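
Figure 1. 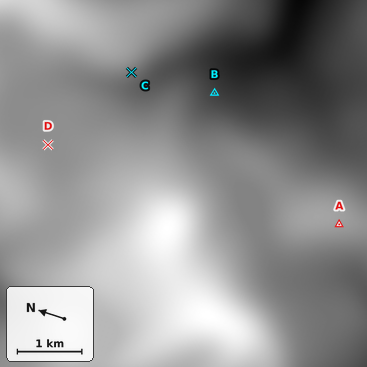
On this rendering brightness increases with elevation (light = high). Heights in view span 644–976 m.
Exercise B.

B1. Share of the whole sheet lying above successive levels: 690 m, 96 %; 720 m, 90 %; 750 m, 82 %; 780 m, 74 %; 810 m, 62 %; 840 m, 40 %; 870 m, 25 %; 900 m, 15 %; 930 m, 8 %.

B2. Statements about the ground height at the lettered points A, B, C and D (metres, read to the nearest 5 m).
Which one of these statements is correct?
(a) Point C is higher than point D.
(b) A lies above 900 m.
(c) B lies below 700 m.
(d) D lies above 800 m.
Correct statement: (d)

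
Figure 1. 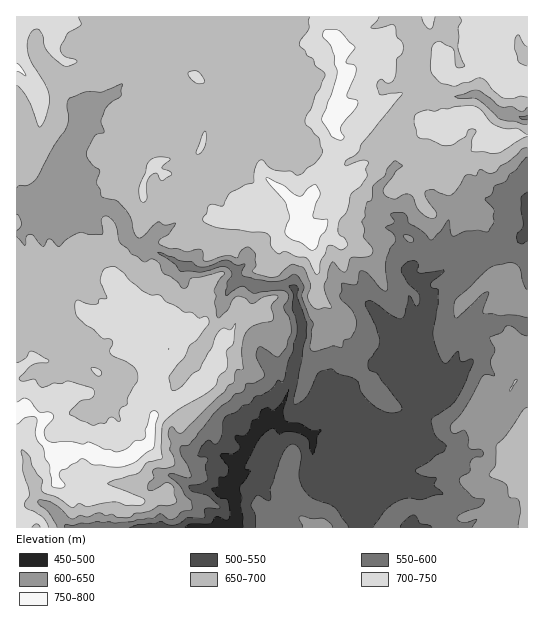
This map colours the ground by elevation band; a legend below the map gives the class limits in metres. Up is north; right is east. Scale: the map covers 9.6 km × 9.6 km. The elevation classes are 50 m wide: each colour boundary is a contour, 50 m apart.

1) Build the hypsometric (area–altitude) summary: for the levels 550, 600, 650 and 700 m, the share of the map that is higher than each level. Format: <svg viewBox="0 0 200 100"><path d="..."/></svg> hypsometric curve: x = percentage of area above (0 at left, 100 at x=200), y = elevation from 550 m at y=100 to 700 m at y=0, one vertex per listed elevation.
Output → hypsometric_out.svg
<svg viewBox="0 0 200 100"><path d="M174 100l-26-33-31-34-73-33"/></svg>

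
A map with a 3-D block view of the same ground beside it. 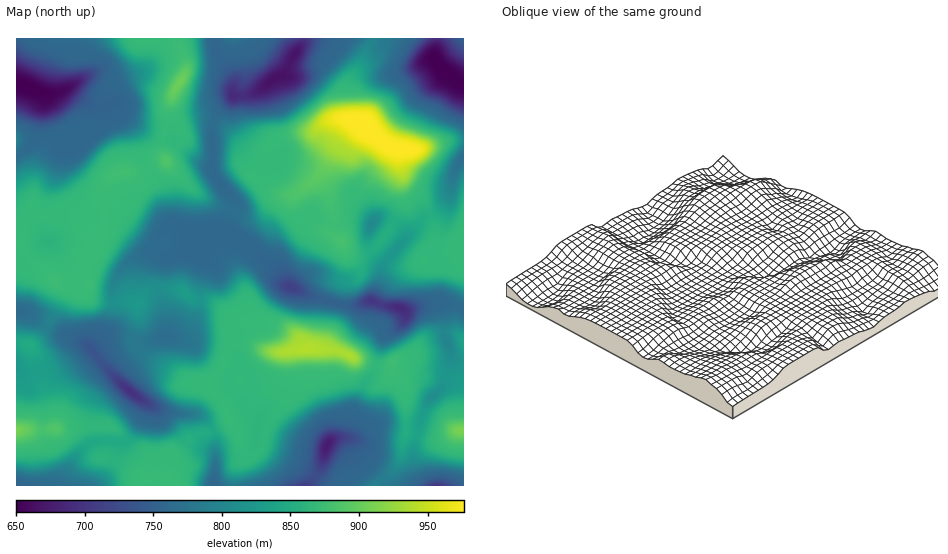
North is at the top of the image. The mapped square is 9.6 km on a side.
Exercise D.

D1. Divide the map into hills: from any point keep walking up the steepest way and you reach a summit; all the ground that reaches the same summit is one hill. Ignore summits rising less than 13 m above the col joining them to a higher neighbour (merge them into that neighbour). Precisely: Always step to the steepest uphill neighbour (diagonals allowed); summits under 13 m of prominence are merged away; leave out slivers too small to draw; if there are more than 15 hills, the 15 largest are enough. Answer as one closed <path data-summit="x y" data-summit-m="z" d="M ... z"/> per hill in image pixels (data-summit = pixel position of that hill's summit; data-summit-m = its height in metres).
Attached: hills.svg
<path data-summit="307 349" data-summit-m="940" d="M235 235l-24 5-6 5-3 7-19 1-18 8-4 20 0 18 4 17 0 21-17 4-7 0-12-4-18 0-18 15 27 31 23 18 24 11 32 3 10 7 7 16-1 48 210 0-5-6-6-14-1-11 2-14 11-35 17-20 2-14 6-15-6-19-1-21-3-11-3-3-5 0-22 7-7 0-32-10-15 5-14 0-36-10-21-10-35-39z"/><path data-summit="403 149" data-summit-m="976" d="M437 38l-133 0-3 9-20 29-8 3-21 15-18 2-18 18-4 12 0 46 8 12 15 16-9 22 0 7 25 17 35 39 21 10 36 10 14 0 15-5 14-39 34-39 17-10 12-15 6-27 9-12 0-74-17-10-11-12-2-6 3-12z"/><path data-summit="166 161" data-summit-m="887" d="M45 93l-2 0 1 6-10 42-18 15 0 153 15 5 14 13 25 10 17 8 4 5 10-9 9-15 3-12 0-27 7-16 14-14 17-5 9-20 9-7 7 0 20 8 11 9 25-7-6-6 0-7 9-22-15-16-10-18-15-7-23-19-22-8-14-8-14-12-6-10-10 5-9 0-5-3 7 10-3 11-13 16-13 2-4-18-17-29z"/><path data-summit="179 84" data-summit-m="904" d="M214 38l-197 0-1 46 31 10 12-1 9-5 29 19 9 0 10-5 6 10 14 12 14 8 22 8 23 19 16 9 2-47 5-10 15-14 0-18-15-23z"/><path data-summit="17 431" data-summit-m="910" d="M84 345l-7 2-17 17-18 8-20 2-6-3 1 115 43 0 11-23 17-19 9-4 29 2 16-23 4-16-26-20-27-32z"/><path data-summit="178 485" data-summit-m="871" d="M146 402l-4 17-16 23-29-2-9 4-17 19-11 22 154 1 2-48-7-16-10-7-32-3z"/><path data-summit="463 244" data-summit-m="868" d="M463 158l-8 12-6 27-12 15-17 10-36 43-10 37 30 8 7 0 26-8 27 6z"/><path data-summit="462 431" data-summit-m="911" d="M452 355l-7 17-2 14-17 20-12 41 0 19 6 14 6 6 38-1 0-122-8-3z"/><path data-summit="234 39" data-summit-m="778" d="M302 38l-87 0 3 18 15 23 0 17 19-2 21-15 8-3 20-29z"/><path data-summit="29 345" data-summit-m="850" d="M17 310l-1 60 4 3 13 1 15-5 15-8 14-14 8-3-40-17-14-13z"/><path data-summit="17 140" data-summit-m="795" d="M21 85l-5 0 1 71 17-15 10-42-2-6z"/><path data-summit="463 39" data-summit-m="750" d="M463 38l-25 0-4 18 4 9 23 19 3-1z"/><path data-summit="463 341" data-summit-m="840" d="M440 302l-4 0 6 6 3 30 6 17 5 5 7 2 1-53z"/>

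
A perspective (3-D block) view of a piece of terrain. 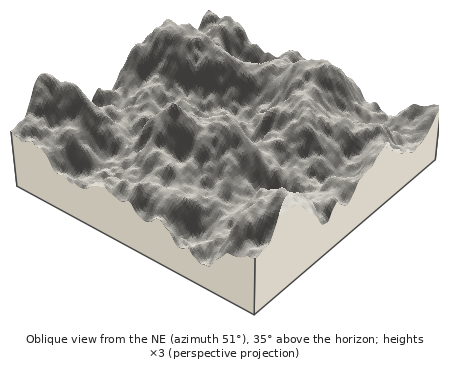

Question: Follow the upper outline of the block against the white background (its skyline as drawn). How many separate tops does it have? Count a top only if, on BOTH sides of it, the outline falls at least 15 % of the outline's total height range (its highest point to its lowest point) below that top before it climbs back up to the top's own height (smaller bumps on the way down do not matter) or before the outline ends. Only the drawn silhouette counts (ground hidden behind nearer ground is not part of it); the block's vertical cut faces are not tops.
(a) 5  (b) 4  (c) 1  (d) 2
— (d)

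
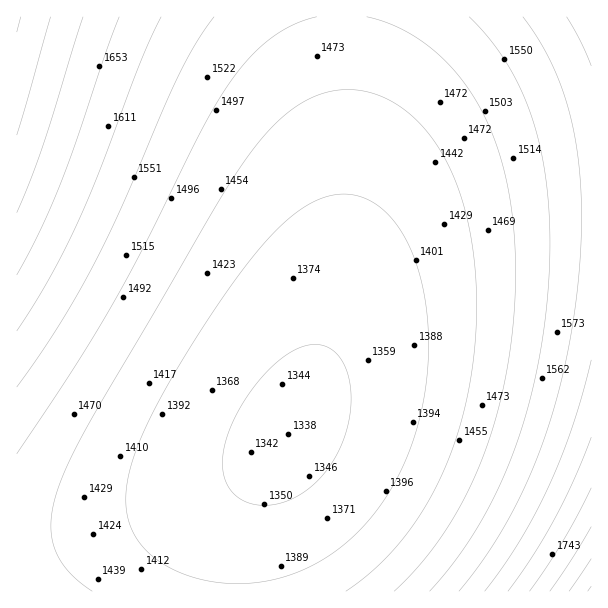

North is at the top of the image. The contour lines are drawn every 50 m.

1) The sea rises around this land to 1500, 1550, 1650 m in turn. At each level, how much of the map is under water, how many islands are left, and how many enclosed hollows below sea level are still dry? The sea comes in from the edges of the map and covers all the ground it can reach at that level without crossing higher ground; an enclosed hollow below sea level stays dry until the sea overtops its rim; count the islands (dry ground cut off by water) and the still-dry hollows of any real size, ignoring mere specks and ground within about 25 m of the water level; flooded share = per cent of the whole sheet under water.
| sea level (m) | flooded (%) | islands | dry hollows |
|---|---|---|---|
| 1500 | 63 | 0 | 0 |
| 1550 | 76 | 0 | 0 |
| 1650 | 92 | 0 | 0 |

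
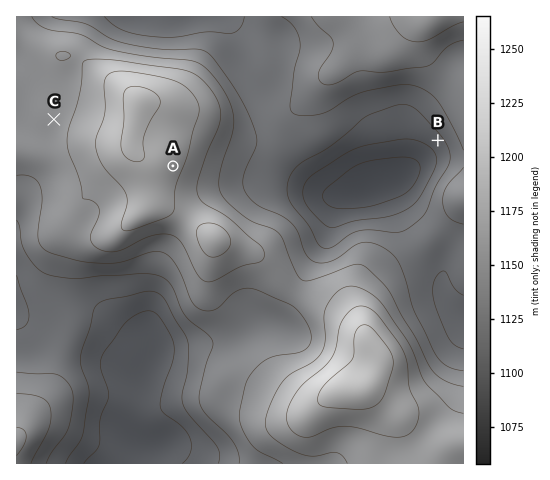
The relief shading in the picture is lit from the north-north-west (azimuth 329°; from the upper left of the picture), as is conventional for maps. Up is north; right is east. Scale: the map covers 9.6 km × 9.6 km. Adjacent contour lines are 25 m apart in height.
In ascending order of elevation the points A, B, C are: B C A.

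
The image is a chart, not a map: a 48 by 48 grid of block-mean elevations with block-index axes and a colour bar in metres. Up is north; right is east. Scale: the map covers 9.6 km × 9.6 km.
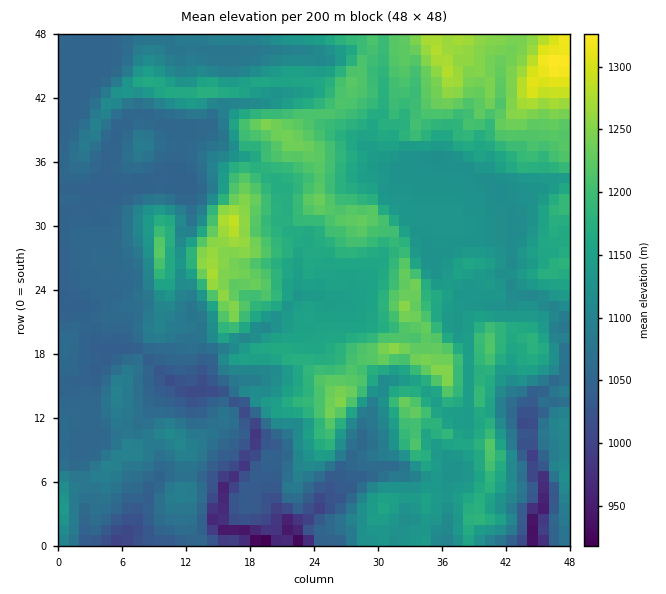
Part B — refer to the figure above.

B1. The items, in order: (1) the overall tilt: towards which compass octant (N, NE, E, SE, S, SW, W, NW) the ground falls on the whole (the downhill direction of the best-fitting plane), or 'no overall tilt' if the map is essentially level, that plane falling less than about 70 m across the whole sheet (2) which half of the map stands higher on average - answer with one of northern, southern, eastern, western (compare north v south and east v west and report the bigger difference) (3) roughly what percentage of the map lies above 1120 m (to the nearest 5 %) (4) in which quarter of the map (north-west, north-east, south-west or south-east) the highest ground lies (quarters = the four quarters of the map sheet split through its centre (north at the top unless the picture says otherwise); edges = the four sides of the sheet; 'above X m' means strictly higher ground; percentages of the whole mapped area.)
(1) Overall the map slopes down towards the south-west.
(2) On average the eastern half of the map is the higher ground.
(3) About 55 % of the map lies above 1120 m.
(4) The highest ground is in the north-east quarter.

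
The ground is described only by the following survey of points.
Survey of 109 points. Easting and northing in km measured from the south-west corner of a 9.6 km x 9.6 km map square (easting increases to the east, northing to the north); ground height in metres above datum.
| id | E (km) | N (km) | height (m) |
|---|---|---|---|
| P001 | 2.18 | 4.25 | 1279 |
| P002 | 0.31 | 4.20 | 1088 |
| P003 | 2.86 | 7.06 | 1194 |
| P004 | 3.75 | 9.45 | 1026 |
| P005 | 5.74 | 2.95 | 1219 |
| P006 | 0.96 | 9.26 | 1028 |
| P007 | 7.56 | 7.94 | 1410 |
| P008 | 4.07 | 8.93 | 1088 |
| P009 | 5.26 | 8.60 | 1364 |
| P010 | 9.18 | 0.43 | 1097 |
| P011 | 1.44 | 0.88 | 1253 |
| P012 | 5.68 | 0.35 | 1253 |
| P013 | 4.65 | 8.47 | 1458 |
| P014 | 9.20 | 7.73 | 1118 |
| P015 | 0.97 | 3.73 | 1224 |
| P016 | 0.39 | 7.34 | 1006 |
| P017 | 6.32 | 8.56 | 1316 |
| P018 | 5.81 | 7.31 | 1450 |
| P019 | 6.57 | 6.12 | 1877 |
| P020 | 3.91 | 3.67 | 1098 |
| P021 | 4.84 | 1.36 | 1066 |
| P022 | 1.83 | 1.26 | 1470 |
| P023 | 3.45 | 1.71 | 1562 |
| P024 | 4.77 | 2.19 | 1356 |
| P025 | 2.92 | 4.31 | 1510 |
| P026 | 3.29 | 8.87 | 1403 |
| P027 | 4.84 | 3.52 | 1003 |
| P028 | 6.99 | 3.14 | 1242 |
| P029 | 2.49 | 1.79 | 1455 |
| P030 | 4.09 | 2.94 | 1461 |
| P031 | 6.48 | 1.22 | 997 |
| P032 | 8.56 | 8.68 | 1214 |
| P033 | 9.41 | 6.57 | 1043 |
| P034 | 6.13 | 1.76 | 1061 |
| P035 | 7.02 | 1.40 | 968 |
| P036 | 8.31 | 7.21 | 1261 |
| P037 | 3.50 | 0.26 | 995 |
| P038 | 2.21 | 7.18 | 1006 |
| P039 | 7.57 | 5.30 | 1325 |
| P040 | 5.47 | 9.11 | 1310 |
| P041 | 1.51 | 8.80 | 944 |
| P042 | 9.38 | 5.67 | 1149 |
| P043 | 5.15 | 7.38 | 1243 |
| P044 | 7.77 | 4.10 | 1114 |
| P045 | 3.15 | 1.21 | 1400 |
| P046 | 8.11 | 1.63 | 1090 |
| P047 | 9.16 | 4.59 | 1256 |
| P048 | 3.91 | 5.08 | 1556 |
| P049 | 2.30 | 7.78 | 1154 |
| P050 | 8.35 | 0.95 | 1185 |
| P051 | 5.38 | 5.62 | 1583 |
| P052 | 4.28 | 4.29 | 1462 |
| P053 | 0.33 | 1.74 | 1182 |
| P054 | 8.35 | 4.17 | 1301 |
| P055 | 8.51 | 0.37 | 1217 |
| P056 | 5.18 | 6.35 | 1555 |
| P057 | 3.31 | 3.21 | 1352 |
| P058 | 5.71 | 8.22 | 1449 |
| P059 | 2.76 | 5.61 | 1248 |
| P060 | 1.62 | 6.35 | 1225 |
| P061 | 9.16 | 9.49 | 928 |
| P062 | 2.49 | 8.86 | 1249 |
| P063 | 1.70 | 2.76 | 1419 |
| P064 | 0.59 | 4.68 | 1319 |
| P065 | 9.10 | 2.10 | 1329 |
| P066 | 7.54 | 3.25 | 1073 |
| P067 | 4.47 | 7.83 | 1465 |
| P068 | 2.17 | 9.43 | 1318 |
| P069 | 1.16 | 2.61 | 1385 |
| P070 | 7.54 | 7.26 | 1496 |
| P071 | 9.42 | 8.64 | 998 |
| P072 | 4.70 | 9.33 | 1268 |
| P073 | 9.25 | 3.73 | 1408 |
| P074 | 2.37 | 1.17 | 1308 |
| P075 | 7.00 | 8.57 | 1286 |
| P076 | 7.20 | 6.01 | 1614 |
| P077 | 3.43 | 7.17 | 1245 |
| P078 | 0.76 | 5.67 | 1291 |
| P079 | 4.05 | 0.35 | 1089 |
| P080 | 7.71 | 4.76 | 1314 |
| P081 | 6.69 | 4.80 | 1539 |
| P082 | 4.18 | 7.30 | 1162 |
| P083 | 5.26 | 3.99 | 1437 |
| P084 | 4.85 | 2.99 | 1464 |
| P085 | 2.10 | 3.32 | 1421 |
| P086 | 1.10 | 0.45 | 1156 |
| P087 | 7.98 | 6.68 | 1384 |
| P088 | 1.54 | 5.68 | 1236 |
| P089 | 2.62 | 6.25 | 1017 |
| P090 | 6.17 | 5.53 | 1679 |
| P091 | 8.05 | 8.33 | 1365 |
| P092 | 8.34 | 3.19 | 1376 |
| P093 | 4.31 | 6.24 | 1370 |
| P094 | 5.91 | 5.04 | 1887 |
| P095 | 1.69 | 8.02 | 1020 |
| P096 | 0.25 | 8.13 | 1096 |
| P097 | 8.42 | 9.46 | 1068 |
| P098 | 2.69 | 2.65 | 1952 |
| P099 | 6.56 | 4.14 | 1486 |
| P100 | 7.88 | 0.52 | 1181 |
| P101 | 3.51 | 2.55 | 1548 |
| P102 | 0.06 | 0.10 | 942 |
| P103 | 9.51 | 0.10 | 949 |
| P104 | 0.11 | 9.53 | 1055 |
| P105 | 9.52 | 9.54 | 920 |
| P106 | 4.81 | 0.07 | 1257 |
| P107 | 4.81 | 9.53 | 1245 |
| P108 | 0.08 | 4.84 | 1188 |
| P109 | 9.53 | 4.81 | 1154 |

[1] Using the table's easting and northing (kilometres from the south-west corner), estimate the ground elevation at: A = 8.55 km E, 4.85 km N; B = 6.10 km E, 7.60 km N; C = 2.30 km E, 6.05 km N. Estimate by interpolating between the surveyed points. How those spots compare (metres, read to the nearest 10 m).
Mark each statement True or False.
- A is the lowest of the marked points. False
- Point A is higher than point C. True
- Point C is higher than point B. False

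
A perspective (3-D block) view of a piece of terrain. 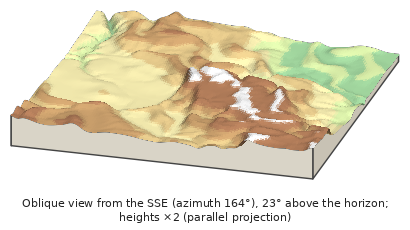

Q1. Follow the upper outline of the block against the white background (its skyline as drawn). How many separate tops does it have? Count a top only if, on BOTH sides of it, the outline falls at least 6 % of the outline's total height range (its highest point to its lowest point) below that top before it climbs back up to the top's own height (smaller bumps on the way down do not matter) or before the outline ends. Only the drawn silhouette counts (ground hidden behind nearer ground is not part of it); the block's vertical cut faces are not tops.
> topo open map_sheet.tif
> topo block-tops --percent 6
3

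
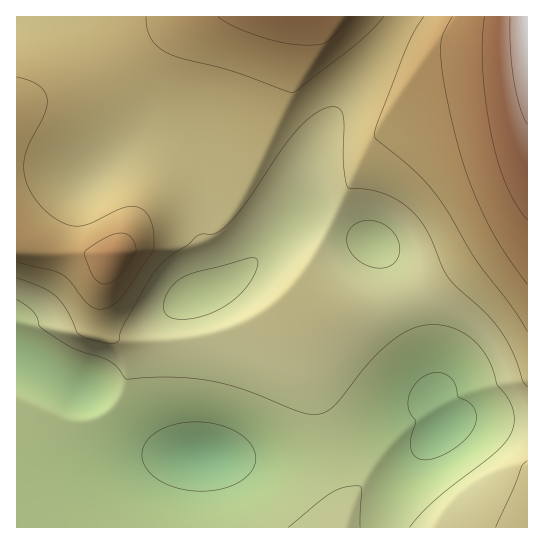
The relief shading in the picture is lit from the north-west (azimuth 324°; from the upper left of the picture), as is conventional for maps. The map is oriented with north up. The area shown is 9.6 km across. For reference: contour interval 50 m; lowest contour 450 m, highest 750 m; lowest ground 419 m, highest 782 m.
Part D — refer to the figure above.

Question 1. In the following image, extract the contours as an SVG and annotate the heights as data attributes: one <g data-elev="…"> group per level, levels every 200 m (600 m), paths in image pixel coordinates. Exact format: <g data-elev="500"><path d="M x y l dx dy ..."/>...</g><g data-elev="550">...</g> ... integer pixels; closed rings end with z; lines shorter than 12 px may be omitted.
<g data-elev="600"><path d="M17 262l44 12 9 7 19 24 6 4 8 0 11-5 12-13 27-40 1-10-1-12-3-11-5-7-7-4-7-1-8 2-33 15-15 3-9-2-11-5-17-16-11-20-3-10 0-10 4-17 17-33 2-15-3-7-6-6-9-5-12-3"/><path d="M146 17l1 12 4 9 6 8 10 7 15 5 52 14 57 21 6-2 57-45 16-15 14-14"/><path d="M424 17l-10 14-9 19-28 75-2 12 39 33 20 22 14 21 28 46 35 47 16 25"/></g>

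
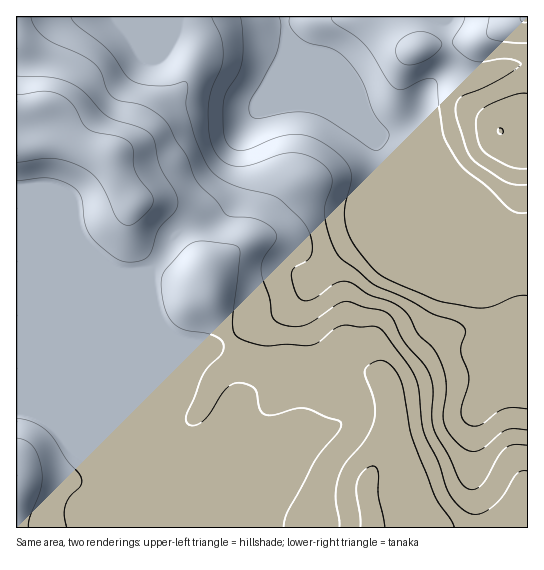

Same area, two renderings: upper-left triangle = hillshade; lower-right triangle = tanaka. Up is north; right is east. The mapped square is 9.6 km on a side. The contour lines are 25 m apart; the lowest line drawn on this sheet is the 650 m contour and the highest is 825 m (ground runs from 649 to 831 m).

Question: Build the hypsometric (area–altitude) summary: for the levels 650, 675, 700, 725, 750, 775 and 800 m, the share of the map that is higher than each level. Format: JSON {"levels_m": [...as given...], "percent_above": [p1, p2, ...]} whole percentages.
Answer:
{"levels_m": [650, 675, 700, 725, 750, 775, 800], "percent_above": [97, 83, 74, 63, 55, 23, 8]}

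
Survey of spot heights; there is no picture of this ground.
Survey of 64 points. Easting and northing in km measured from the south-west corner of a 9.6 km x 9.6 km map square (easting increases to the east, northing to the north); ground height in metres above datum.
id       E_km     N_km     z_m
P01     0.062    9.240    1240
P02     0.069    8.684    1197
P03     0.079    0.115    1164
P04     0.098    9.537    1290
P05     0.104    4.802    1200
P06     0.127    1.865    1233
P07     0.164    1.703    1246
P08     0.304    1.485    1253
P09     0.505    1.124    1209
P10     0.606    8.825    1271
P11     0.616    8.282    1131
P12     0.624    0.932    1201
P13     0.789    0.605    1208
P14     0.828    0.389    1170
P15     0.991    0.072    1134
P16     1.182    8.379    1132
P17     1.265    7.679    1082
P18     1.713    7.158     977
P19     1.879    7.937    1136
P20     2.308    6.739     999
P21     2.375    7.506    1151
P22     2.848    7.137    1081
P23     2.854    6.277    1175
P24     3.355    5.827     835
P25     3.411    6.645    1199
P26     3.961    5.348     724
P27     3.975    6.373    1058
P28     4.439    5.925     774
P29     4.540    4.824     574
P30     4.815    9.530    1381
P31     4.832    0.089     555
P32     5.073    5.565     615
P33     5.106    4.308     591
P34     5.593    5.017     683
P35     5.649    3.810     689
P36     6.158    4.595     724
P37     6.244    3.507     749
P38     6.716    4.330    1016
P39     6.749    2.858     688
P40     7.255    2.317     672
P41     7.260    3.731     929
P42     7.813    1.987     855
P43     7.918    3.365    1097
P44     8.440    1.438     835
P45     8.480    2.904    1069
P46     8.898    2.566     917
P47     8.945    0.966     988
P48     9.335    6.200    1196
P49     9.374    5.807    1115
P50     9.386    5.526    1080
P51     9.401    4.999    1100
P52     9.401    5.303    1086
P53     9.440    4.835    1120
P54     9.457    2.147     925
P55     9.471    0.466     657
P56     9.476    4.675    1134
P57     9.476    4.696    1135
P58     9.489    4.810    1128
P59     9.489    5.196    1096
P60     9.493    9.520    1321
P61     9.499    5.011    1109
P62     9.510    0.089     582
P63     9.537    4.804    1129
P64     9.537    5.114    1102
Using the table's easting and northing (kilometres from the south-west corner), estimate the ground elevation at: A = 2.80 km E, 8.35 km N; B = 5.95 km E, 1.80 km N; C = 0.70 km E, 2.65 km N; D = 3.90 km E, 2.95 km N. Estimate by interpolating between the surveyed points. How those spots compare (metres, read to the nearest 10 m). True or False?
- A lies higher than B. True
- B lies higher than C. False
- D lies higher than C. False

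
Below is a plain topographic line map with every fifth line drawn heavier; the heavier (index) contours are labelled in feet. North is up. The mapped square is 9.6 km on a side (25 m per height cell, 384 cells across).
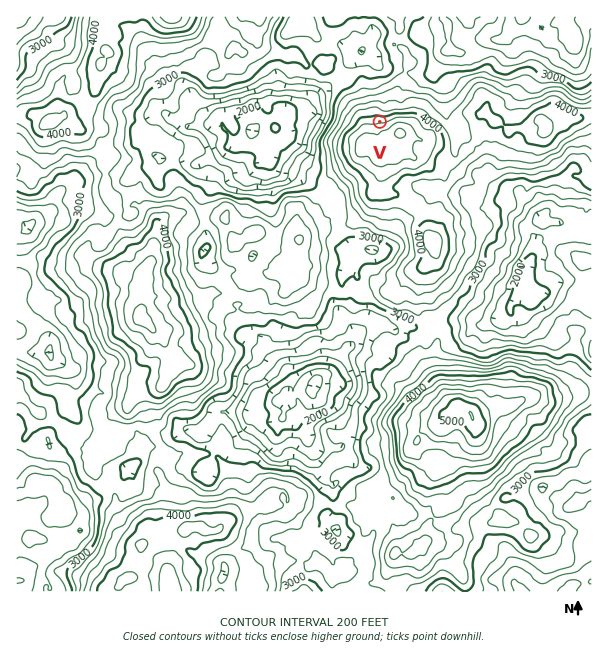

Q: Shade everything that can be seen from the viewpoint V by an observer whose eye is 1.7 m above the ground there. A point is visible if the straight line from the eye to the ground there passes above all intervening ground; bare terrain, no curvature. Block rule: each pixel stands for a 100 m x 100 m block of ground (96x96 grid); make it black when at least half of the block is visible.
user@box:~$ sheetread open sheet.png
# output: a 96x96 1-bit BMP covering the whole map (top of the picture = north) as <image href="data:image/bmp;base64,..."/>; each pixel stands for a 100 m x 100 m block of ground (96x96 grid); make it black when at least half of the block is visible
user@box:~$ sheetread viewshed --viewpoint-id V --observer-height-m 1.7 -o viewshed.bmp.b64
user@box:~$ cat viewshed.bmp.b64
<image width="96" height="96" href="data:image/bmp;base64,Qk2+BAAAAAAAAD4AAAAoAAAAYAAAAGAAAAABAAEAAAAAAIAEAAATCwAAEwsAAAIAAAAAAAAA////AAAAAAAAAAAAAAAAAAAAAAAAAAAAAAAAAAAAAAAAAAAAAAAAAAAAAAAAAAAAAAAAAAAAAAAAAAAAAAAAAAAAAAAAAAAAAAAAAAAAAAAAAAAAAAAAAAAAAAAAAAAAAAAAAAAAAAAAAAAAAAAAAAAAAAAAAAAAAAAAAAAAAAAAAAAAAAAAAAAAAAAAAAAAAAAAAAAAAAAAAAAAAAAAAAAAAAAAAAAAAAAAAAAAAAAAAAAAAAAAAAAAAAAAAAAAAAAAAAAAAAAAAAAAAAAAAAAAAAAAAAAAAAAAAAAAAAAAAAAAAAAAAAAAAAAAAAAAAAAAAAAAAAAAAAAAAAAAAAAAAAAAAAAAAAAAAAAAAAAAAAAAAAAAAAAAAAAAAAAAAAAAAAAAAAAAAAAAAAAAAAAAAAAAAAAAAAAAAAAAAAAAAAAAAAAAAAAAAAAAAAAAAAAAAAAAAAAAAAAAAAAAAAAAAAAAAAAAAAAAAAAAAAAAAAAAAAAAAAAAAAAAAAAAAAAAAAAAAAAAAAAAAAAAAAAAAAAAAAAAAAAAAAAAAAAAAAAAAAAAAAAAAAAAAAAAAAAAAAAAAAAAAAAAAAAAAAAAAAAAAAAAAAAAAAAAAAAAAAAAAAAAAAAAAAAAAAAAAAAAAAAAAAAAAAAAAAAAAAAAAAAAAAAAAAAAAAAAAAAAAAAAAAAAAAAAAAAAAAAAAAAAAAAAAAAAAAAAAAAAAAAAAAAAAAAAAAAAAAAAAAAAAAAAAAAAAAAAAAAAAAAAAAAAAAAAAAAAAAAAAAAAAAAAAAAAAAAAAAAAAAAAAAAAAAAAAAAAAAAAAAAAAAAAAAAAAAAAAAAAAAAAAAAAAAAAAAAAAAAAAAAAAAAAAAAAAAAAAAAAAAAAAAAAAAAAAAAAAAAAAAAAAAAAAAAAAAAAAAAAAAAAAAAAAAAAAAAAAAAAAAAAAAAAAAAAAAAAAAAAAAAAAAAAAAAAAAAAAAAAAAAAAAAAAAAAAAAAAAAAAAAAAAAAAAAAAAAAAAAAAAAAAAAAAAAAAAAAAAAAAAAAAAAAAAAAAAAAAAAAAAAAAAAAAAAAAAAAAAAAAAAAAAAAAAAAAAAAAAAAAAAAAAAAAAAAAAAAAAAAAAAAAAAAAAAAAAAAAAAAAAAAAAAAAAAAAAAAAAAAAAAAAAAAAAAAAAAAAAAAAAAAAAAAAAAAAAAAAAAAAAAAAAAEAAAAAAAAAAAAAAAGOAAAAAAAAAAAAAAHfgAAAAAANwAAAAAH/wAAAAAAPwAAAAAC/4AAAAAAegAAAAAA/+AAAAAAAAAAAAABz/gAAAAAB4AAAAABB/4AAAAAB8AAAAAAB//g4AAAB8AAAAAAB//g/AAAB8AAAAAAA//g/4AACQAAAAAAA//gf//4A/gAAAAAA//4H//8H/4AAAAAA//+H//eP/gAAAAAAf/8H/+f/9B+AAAAAf/+H/uf/8D+AAAAAf//D/H//wH4AAAAAP//A/D//4H4+AAAAPj/A/j//53/+AAAA/B/j/////3/rwAAAeB/j/////3/B+A="/>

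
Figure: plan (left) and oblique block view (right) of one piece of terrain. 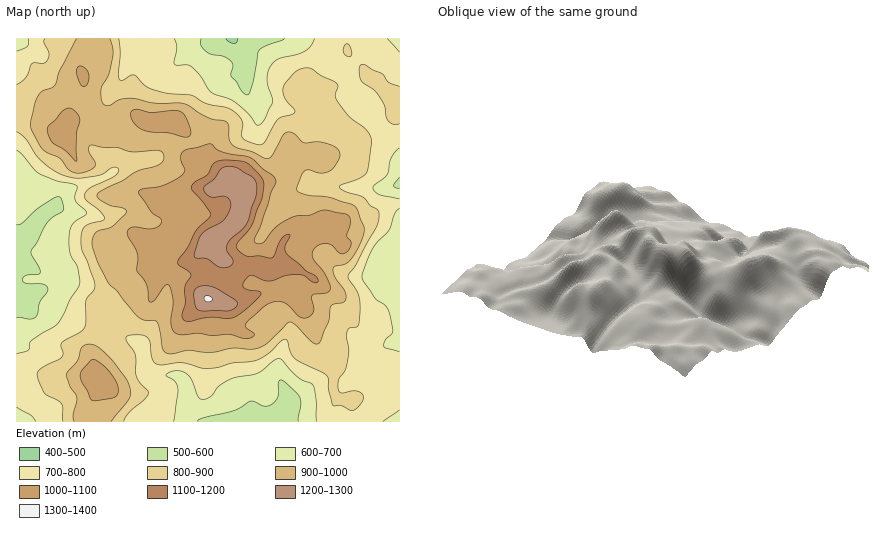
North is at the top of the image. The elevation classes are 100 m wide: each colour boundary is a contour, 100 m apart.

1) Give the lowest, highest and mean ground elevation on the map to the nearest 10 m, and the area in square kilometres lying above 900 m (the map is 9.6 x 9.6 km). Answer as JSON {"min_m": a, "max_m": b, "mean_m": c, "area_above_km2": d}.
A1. {"min_m": 480, "max_m": 1310, "mean_m": 860, "area_above_km2": 36.5}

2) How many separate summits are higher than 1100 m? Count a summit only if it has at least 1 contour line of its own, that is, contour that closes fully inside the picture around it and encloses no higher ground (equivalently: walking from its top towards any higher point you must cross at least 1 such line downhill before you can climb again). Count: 2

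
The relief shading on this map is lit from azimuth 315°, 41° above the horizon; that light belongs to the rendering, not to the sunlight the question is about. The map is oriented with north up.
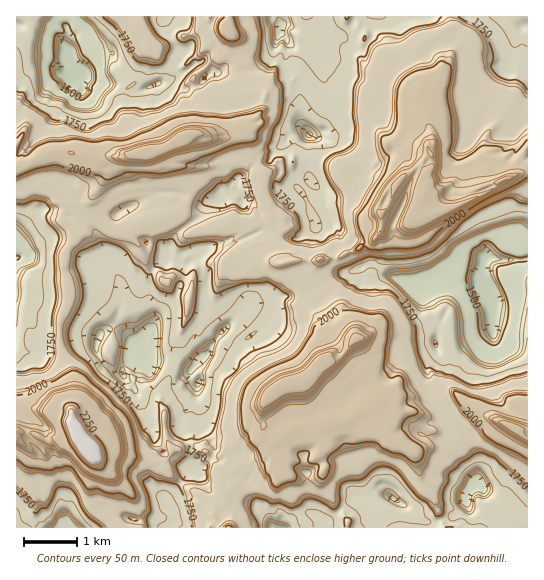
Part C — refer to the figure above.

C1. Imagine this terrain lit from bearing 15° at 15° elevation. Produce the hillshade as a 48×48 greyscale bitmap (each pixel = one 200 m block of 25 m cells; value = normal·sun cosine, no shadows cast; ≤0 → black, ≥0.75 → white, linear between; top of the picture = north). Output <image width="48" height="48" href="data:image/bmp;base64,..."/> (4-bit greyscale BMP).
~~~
<image width="48" height="48" href="data:image/bmp;base64,Qk32BAAAAAAAAHYAAAAoAAAAMAAAADAAAAABAAQAAAAAAIAEAAATCwAAEwsAABAAAAAAAAAAAAAAABEREQAiIiIAMzMzAERERABVVVUAZmZmAHd3dwCIiIgAmZmZAKqqqgC7u7sAzMzMAN3d3QDu7u4A////AFIwAAA2VEZUBFiYsgBFU1hlVmVAZ7ZVVTAAAABEI1ZTBWd4gAAEIFdVaXUAarVVVQABEAAABYZRJmVmAAAAAFZWhzADeYmFVAJBAAAAOoIBimVUAAAAAzI2UQAVU2pEQBEAAAABiAAIuUVVMAAyAhACIABGIhADAAAAAAAUUgFXYkVVEFVAJEAAAAA2IAAQAAAAAAFlRWhhEGVUAlYgRCIwAAFFMAAAAAEAACqWeblnRnVQBFVDQwAAACmGVAAAAFZiAJ2Jm8ermnQwFVVEVSAANZuFVUAAALpBBsl8vJWYd2QgRFVVVURVVmRWVQAAa4UCWqfO61WGZVQiECVVVVVVVUV2UAFsy3Vmi4zv+ViGd0QzIAABVVVVVmmGMFztmLu7zd//12dnqTU2ZiAAJVVVZop1Of/rvMzO3f/+ubdppjd4mpdCA1VVebmIv/3M3bzbvv/Jm6dmZVeZrNy3IDVVjKjN3Jzuy5qXn/xTh1VEJnV5vM25gyNGenm6h73LulVVfblVZUNEAFVYq8uZq2AFZmqHWcmZl1VDiXZ3RENEMChWiZh4mnI2VmhlaZjIVVVEVWFFACJDRDVVVnVId3q3d3lkaHmnRVVEQlIjAAAzJUFVVVI2mY3cyKuWeHllRWVFQlVEQwFDJlRVVUNGib3dye3KuopkNlVURWVVVUAEVjI1VSFFaLzczuybyapQNVVSR3ZVVSAFdRAAAABFVs3M38ZXh5cgRXdTSXVVUgaXlCAAAAJFRpl3hgAlVmUSZolDSGVVMCu3hURUQzRVNRABAAAARkVHdmUkYyNCAFdjRWdlVWeIliAAAAAABUIiRCAkUgAABEAAAANVZnnM2oQAAAAAAAAANABAJCAANCAAAAJFVWebqnMCAgAAAAABMwMwJVNXZUMkZ3ZXVVZ2VjEjIxAAAAAAAAMhRURVZmVVaru7ZXyWUxNiU3RBAAAAAAABRUNDRVZmVpq3Ncx1UyV3YmRWgwAAABAEVUISJEVVUiNRJ6dVUBVodCVZqoEAAAAjIAAAAAAAIgAARkVVMCVXiEZqqZlyAAAAAAAgAAAAASEBWWVVMlVWeZd4iHeJgnUAAkRBAAAAAAETaadlSadUJpdni6dol3upmaqaupYAAAAAFZd6iqlTFFaIe6msuIm8zv7N7uuWM0IAE1aaVWc0d1apZnq7mbed7+zbq8zc3cqGVCZgFFM2l0WId2d2aZrd3t2prN3N/+y7tyYgNVI1ZUVmiFVlVq3s3up5zLvMy6qruFZEVUNFQ0VWh1VVVtvN/raHd4mYd2VWd4ZVVVRFREVWdlVWipes23VjVmVYaIdmZ6dVVVVlRnZWVlWMzGeJhSITUxFViHVVe7ZVVVVVVqqodla8uGh1YwE1MABFcxNVjJZlVVRlVouqp2eXZWZ2UAQiAANUMCIUaallVVVnd2Z6t2eGVWZlADIABGxzAiAFaMhFVVVZq6dndmmWVmY0ASAAJaxlIyBYiZQ1VVRou6q6eLyGZmUlMwAAVshpYzWpmmQ1VUR3iK7siv1mZg=="/>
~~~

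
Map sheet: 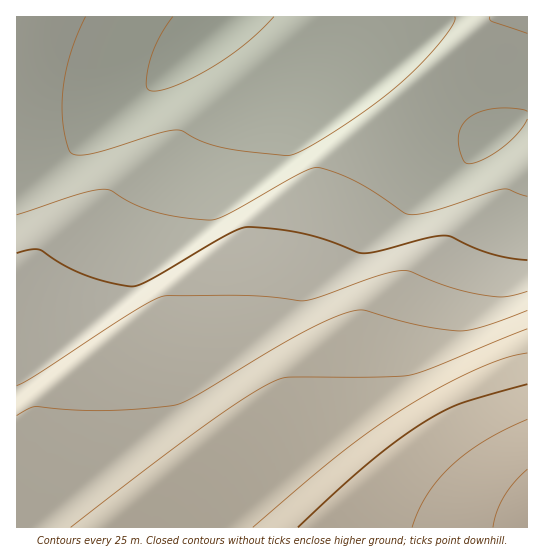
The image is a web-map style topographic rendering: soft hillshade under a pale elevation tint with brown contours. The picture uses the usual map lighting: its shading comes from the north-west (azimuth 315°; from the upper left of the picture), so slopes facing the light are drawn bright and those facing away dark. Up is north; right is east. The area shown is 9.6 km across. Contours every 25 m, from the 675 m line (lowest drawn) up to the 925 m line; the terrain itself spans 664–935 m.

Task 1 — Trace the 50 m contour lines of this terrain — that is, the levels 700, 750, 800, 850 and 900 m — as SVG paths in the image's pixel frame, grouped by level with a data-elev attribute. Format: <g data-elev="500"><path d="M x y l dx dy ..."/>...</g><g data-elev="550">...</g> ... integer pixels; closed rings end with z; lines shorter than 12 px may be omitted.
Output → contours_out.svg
<g data-elev="700"><path d="M527 119l-12 18-20 16-21 10-7 1-3-3-5-14 0-12 3-9 7-8 12-6 14-4 19 0 13 3"/><path d="M455 17l0 4-3 5-15 20-22 23-22 21-30 22-35 23-27 16-14 5-42-5-24-4-18-5-20-11-6-1-19 3-65 20-14 2-8-2-4-8-4-19-1-17 1-19 7-36 15-37"/></g><g data-elev="750"><path d="M527 260l-18-2-19-5-43-17-17 1-51 14-17 2-35-13-22-6-27-5-31-2-9 2-15 8-75 44-10 4-7 1-25-4-24-8-19-9-24-15-9 0-13 3"/></g><g data-elev="800"><path d="M527 310l-42 16-24 5-44-6-52-15-11 1-21 7-31 15-103 61-21 10-32 4-40 3-33-1-38-3-6 2-12 7"/></g><g data-elev="850"><path d="M527 353l-22 5-30 12-37 18-37 22-61 44-87 73"/></g><g data-elev="900"><path d="M527 419l-42 22-18 12-16 13-14 15-10 14-9 16-6 16"/></g>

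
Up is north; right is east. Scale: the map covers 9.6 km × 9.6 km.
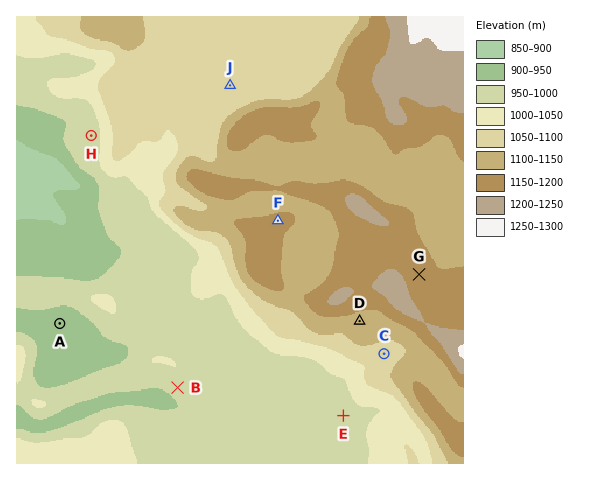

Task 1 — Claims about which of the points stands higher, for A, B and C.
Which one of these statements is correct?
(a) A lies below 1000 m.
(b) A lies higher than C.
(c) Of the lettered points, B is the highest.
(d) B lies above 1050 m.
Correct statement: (a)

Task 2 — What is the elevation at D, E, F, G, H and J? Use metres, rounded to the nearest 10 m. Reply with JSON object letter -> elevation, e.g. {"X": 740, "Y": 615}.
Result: {"D": 1130, "E": 970, "F": 1160, "G": 1180, "H": 980, "J": 1060}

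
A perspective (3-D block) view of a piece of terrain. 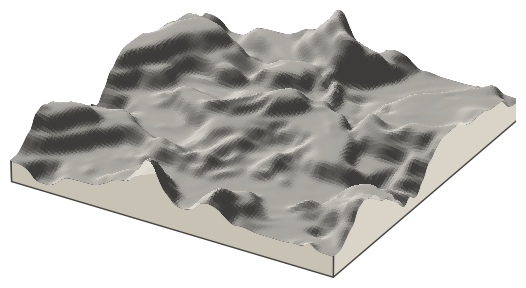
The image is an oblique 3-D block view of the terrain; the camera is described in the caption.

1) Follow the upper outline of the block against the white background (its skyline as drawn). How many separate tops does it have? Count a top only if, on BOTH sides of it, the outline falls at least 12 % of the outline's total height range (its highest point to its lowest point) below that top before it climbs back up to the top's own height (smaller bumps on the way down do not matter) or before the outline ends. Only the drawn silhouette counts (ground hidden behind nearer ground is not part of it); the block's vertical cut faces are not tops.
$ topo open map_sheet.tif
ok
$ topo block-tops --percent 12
2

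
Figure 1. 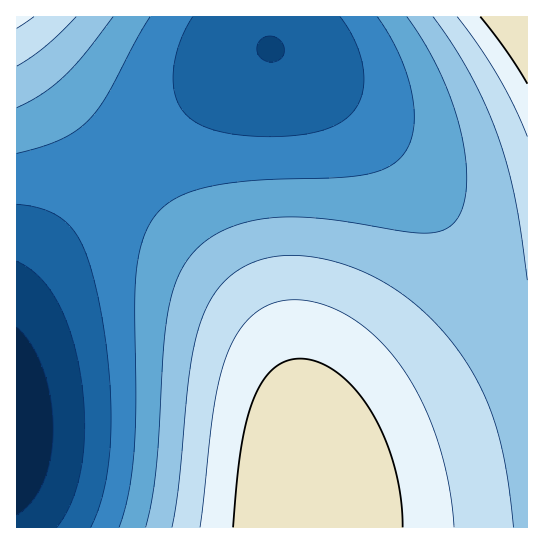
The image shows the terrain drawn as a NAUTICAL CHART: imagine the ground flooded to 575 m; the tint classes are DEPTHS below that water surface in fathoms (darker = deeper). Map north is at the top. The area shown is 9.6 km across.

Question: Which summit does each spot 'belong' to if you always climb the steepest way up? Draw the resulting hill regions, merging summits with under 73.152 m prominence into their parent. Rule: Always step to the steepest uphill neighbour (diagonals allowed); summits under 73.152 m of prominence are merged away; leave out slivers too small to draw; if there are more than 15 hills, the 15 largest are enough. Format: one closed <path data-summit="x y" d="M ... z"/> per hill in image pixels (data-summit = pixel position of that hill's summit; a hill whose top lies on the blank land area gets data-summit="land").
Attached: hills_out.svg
<path data-summit="land" d="M271 49l-16 8-44 32-78 67-73 73-40 52-4 8 0 238 511 1 1-115-5-10-35-94-28-60-31-50-48-57-56-53z"/><path data-summit="land" d="M527 16l-259 1 3 32 54 40 52 48 40 46 28 40 35 67 47 122z"/><path data-summit="17 17" d="M267 16l-251 1 1 271 11-19 23-30 64-67 96-83 32-24 28-16z"/>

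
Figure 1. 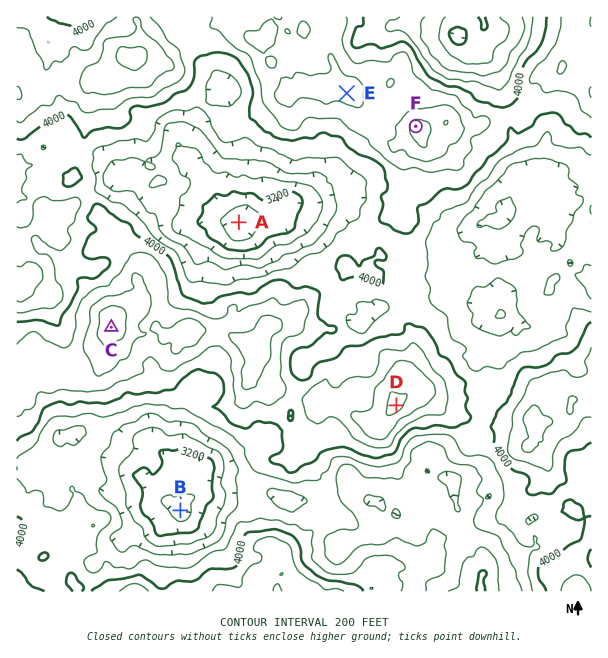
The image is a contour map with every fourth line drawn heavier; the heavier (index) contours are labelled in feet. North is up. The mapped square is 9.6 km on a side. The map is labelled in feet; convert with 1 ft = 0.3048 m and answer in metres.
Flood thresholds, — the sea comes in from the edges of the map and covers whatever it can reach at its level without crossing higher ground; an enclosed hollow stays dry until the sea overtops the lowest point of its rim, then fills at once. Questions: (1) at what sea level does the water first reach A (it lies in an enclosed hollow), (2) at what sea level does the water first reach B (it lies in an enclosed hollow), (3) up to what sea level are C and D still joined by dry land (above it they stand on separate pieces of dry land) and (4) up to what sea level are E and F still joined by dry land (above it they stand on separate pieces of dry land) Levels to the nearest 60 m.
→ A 1200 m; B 1140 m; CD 1260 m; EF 1320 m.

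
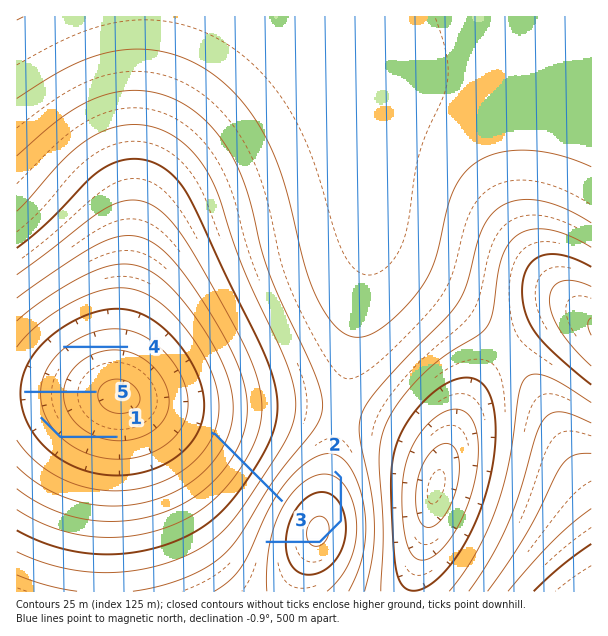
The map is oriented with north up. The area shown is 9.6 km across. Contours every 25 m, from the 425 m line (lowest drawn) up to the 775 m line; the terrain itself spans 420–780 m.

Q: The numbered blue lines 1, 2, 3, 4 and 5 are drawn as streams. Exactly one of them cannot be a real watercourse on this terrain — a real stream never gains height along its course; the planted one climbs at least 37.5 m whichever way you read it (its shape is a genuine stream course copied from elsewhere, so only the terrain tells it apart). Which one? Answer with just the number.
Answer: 2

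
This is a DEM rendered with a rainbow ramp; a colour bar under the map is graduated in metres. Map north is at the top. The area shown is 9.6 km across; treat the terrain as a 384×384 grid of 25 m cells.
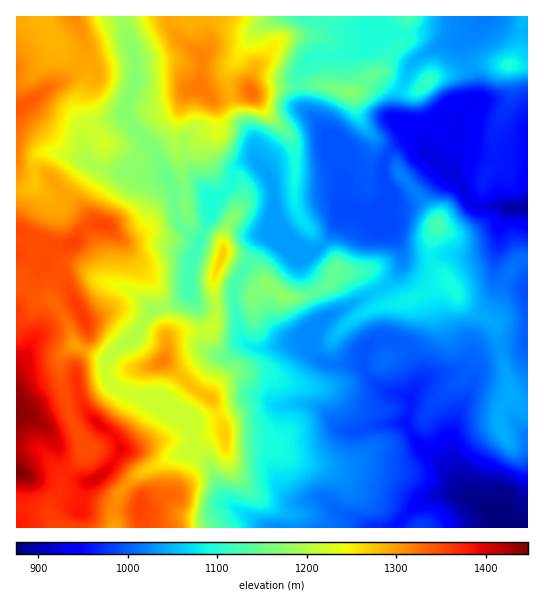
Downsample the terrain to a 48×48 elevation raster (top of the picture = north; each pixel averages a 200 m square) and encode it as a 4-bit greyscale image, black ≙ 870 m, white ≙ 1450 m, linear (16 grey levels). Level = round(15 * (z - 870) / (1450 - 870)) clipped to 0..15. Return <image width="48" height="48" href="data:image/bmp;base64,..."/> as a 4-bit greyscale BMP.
<image width="48" height="48" href="data:image/bmp;base64,Qk32BAAAAAAAAHYAAAAoAAAAMAAAADAAAAABAAQAAAAAAIAEAAATCwAAEwsAABAAAAAAAAAAAAAAABEREQAiIiIAMzMzAERERABVVVUAZmZmAHd3dwCIiIgAmZmZAKqqqgC7u7sAzMzMAN3d3QDu7u4A////AN3d3dy7zMzLqHZlVERERDMzMiMyIRAAAN3d3d3LzMzLqHZVVVVERDMzMyIiERAAAN3d3d3LzMzMqHZmZlVERERDMyIhEQAAAO7d3d3LzMzMuXd3ZlVEREREMzIhEAAAAe7t3e7cu7u7qYeHZlVVREREMzMhEREREv7t3d3ty6qqqYmHZlVVVEREMzMhERESI+7d3c3d3LqZmZmXZmZVVEREMzIhESIjQ+7e3czd3LqpmZqXZmZVREREMzIiIiM0RO7u3c3d3LqpmaqXZmZVRDMzMzIiIjNERP7u3N3dy6qZmaqXZmZVRDMzMyMyIjRERP/t3d3LupmZmaqXZlVVREMzMyMzMzRERP/tzdy6qZmZmqqHZVVUREQzMyMzMzRERP7tzdupmZmaq6mHZVVVVEQzMyIzMzNERO7dzcqZmqqqqqmHZmVVVEQzMzMzMzNERO7czcqZqru7qZiHdmVVREQzMzMzMzNERO7czMqZqru6mYh3ZlVUREMzQzMzMzNERO3cy7qZmqu6mId2ZVREREMzMzM0REREQ93cy8upmau6mYdmZVRERUQzMzNEREREQ93dzMy6mZq6mZhmZlRERFRENEREREREQ93czNy6mZmZiJhndmVURFVURFVVVEREQ9zMzcy7qYiIeJhnd3dlVEVVVVVVVVREQ8zMzcu6qZmHeJh3h4h3ZlVVVVVVVlREQ8zMzLqqmZmHeJh3iId3d2ZVVVVWZlREQ8zMzLqqqqmHeKl3eHZWZ3dmVVVWZVREQ8zMzLuqqqmHeKqHd2VFZ3dmVEVWVVQzRMzMzMu7u6mHd5qHZlREVmVVVEVVVUQzNMzMzMzMu6mHd5qGVURERURDM0VmVUQzM8zMzMzMuqmHd4l2VERVRDMzM0VmZUMyIszLvMzMuqmHdniGVERVQzMzMzRnZUMiIsu7u8zLqZmHdmeHVEVVQzMzMzRWVCIhEbu7u7uqmYh3dmZ3ZUVUQzMzMzREQyIREbu7u7qZiIh3dmZmZUVUQzMzM0QzMiIiIru7uqmYiId4d3ZmVFVUQzMzM0MyISIiIru7qZmIiId4d3ZlVFVkMzMzNEMiESIiIrqqmYmYiIeIiIdlRVVkMzMzMzIhEiIiIrqqmZmZiIiIiIhlVVZkMzM0MyISIiIiIsuqmZmZiIiImZl1VWZkMzNEMiIiIiIiIsu6qZmYiIiZmZmGZ3dUMzRUMiIiIiIiIsy7qZmIiJmqqqqYiYZUREVUIiIiIiIjIszLqqmYiJmru7uqqoVERWZlMzQyIiIjMszLuqqoiImrvMu8yoZmZ3h2VVVTIiIjM7zMu7upiImrzLu8uod3d3d3ZVZlQzM0Q7u7u7upiImrvLu7uodmd3d3dlVmVERFVbu7u7upiImrvLuqupdmZmZndlVVVERWZbu7u7upiJqrvLuqqqh2ZmZmZmVERERVVbu7u7upiJq7u7upmql3ZmZmZmZUREREVbu7u7qYiaq7u7upmZh3dmZmZmZURERERbu7u7qYiau7u7uqmId2ZmZmZmZURERERQ=="/>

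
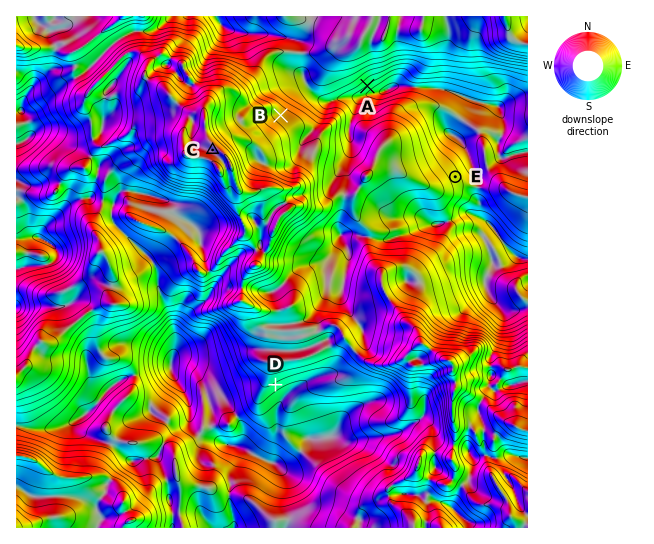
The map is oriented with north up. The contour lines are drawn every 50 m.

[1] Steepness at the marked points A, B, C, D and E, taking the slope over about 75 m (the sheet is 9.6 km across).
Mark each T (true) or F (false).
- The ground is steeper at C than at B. F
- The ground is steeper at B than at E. F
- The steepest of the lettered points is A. T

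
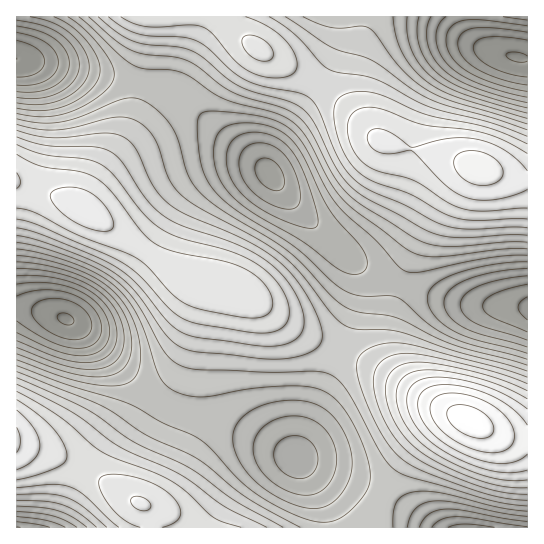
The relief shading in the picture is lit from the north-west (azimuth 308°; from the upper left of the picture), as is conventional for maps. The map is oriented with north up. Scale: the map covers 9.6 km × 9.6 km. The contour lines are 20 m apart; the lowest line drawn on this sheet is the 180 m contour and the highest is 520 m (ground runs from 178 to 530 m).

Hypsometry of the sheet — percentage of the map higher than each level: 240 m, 94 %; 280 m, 87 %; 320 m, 74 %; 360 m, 52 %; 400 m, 34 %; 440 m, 16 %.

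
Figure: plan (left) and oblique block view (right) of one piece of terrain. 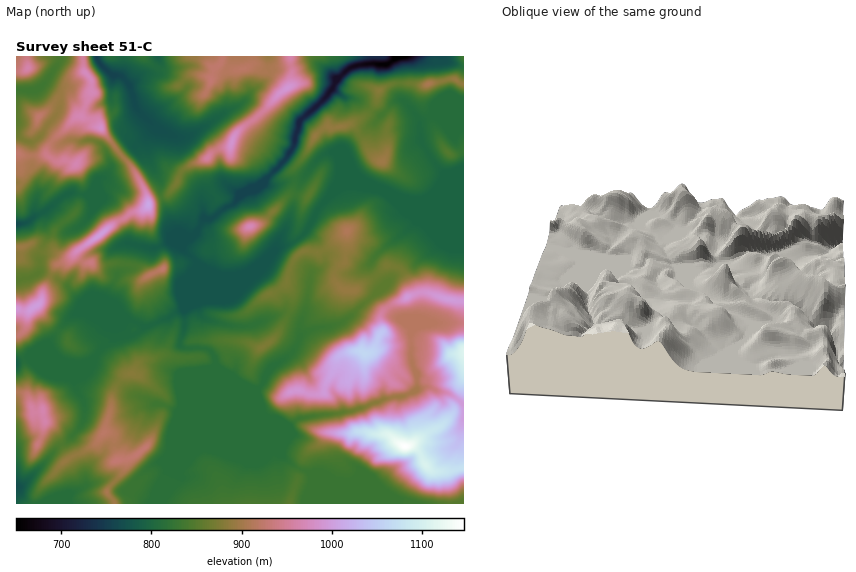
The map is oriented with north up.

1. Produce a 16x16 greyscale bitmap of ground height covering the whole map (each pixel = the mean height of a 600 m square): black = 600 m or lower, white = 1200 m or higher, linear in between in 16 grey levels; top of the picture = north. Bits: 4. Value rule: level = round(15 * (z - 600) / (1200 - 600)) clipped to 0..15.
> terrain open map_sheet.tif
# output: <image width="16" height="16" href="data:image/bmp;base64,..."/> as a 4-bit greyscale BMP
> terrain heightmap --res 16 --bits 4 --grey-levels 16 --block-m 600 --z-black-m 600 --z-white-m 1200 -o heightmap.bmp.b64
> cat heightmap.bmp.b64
<image width="16" height="16" href="data:image/bmp;base64,Qk32AAAAAAAAAHYAAAAoAAAAEAAAABAAAAABAAQAAAAAAIAAAAATCwAAEwsAABAAAAAAAAAAAAAAABEREQAiIiIAMzMzAERERABVVVUAZmZmAHd3dwCIiIgAmZmZAKqqqgC7u7sAzMzMAN3d3QDu7u4A////AFZnZWZmZmaJZ3h1VVZmesx3eHZVVXm8y4dnZlVXiImqZVZ2VWeaqYtlVWZmZmm5i4ZVVVZmZomIh1VlRFdneJl3hmZFVmdnZmaHZEZ1Z3VVVVeVVWZWZVV2ZXZVRWVVVYiGVXh1ZWZWeJZEV4ZXZlVnlUZ2eFVmZYaEVniIdERW"/>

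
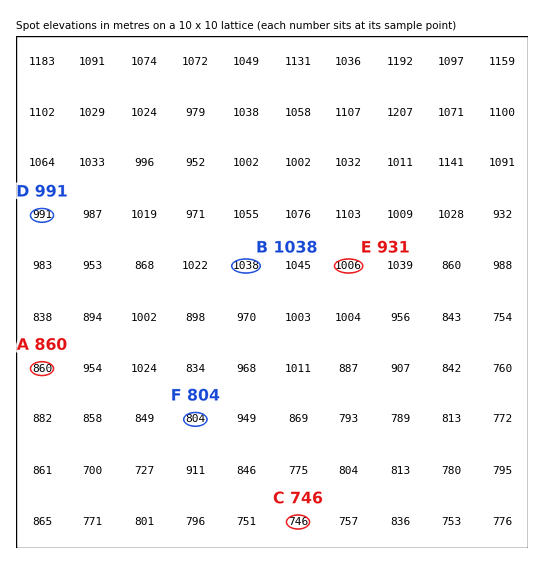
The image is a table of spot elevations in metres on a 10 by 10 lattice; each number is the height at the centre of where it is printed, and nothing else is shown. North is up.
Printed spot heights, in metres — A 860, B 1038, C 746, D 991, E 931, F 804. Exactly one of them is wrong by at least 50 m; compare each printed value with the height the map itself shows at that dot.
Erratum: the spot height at E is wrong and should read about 1006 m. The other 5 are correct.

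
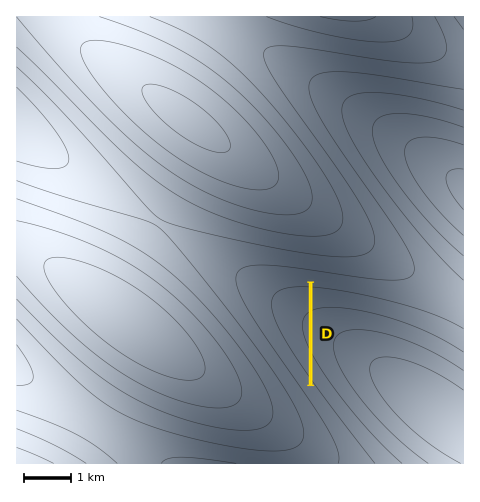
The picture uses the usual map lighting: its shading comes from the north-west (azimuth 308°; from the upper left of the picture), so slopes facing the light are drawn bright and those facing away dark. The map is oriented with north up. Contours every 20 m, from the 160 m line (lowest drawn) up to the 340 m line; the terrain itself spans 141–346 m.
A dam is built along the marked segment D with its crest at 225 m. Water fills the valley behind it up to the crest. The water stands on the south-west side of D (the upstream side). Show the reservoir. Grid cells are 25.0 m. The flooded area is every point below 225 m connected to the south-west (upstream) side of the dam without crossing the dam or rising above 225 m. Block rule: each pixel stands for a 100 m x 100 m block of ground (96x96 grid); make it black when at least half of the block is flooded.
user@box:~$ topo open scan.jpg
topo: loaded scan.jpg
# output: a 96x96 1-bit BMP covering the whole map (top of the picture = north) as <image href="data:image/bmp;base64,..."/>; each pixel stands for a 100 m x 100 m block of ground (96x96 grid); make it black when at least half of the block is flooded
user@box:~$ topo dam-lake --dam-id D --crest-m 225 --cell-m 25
<image width="96" height="96" href="data:image/bmp;base64,Qk2+BAAAAAAAAD4AAAAoAAAAYAAAAGAAAAABAAEAAAAAAIAEAAATCwAAEwsAAAIAAAAAAAAA////AAAAAAAAAAAAAAAAAAAAAAAAAAAAAAAAAAAAAAAAAAAAAAAAAAAAAAAAAAAAAAAAAAAAAAAAAAAAAAAAAAAAAAAAAAAAAAAAAAAAAAAAAAAAAAAAAAAAAAAAAAAAAAAAAAAAAAAAAAAAAAAAAAAAAAAAAAAAAAAAAAAAAAAAAAAAAAAAAAAAAAAAAAAAAAAAAAAAAAAAAAAAAAAAAAAAAAAAAAAAAAAAAAAAAAAAAAAAAAAAAAAAAAAAAAAAAAAAAAAAAAAAAAAAAAAAAAAAAAAAAAAAAAAAAAAAAAAAAAAAAAAAAgAAAAAAAAAAAAAABgAAAAAAAAAAAAAABgAAAAAAAAAAAAAADgAAAAAAAAAAAAAAHgAAAAAAAAAAAAAAHgAAAAAAAAAAAAAAPgAAAAAAAAAAAAAAfgAAAAAAAAAAAAAAfgAAAAAAAAAAAAAA/gAAAAAAAAAAAAAA/gAAAAAAAAAAAAAB/gAAAAAAAAAAAAAD/gAAAAAAAAAAAAAD/gAAAAAAAAAAAAAD/gAAAAAAAAAAAAAH/gAAAAAAAAAAAAAH/gAAAAAAAAAAAAAH/gAAAAAAAAAAAAAH/gAAAAAAAAAAAAAD/gAAAAAAAAAAAAAB/gAAAAAAAAAAAAAAAAAAAAAAAAAAAAAAAAAAAAAAAAAAAAAAAAAAAAAAAAAAAAAAAAAAAAAAAAAAAAAAAAAAAAAAAAAAAAAAAAAAAAAAAAAAAAAAAAAAAAAAAAAAAAAAAAAAAAAAAAAAAAAAAAAAAAAAAAAAAAAAAAAAAAAAAAAAAAAAAAAAAAAAAAAAAAAAAAAAAAAAAAAAAAAAAAAAAAAAAAAAAAAAAAAAAAAAAAAAAAAAAAAAAAAAAAAAAAAAAAAAAAAAAAAAAAAAAAAAAAAAAAAAAAAAAAAAAAAAAAAAAAAAAAAAAAAAAAAAAAAAAAAAAAAAAAAAAAAAAAAAAAAAAAAAAAAAAAAAAAAAAAAAAAAAAAAAAAAAAAAAAAAAAAAAAAAAAAAAAAAAAAAAAAAAAAAAAAAAAAAAAAAAAAAAAAAAAAAAAAAAAAAAAAAAAAAAAAAAAAAAAAAAAAAAAAAAAAAAAAAAAAAAAAAAAAAAAAAAAAAAAAAAAAAAAAAAAAAAAAAAAAAAAAAAAAAAAAAAAAAAAAAAAAAAAAAAAAAAAAAAAAAAAAAAAAAAAAAAAAAAAAAAAAAAAAAAAAAAAAAAAAAAAAAAAAAAAAAAAAAAAAAAAAAAAAAAAAAAAAAAAAAAAAAAAAAAAAAAAAAAAAAAAAAAAAAAAAAAAAAAAAAAAAAAAAAAAAAAAAAAAAAAAAAAAAAAAAAAAAAAAAAAAAAAAAAAAAAAAAAAAAAAAAAAAAAAAAAAAAAAAAAAAAAAAAAAAAAAAAAAAAAAAAAAAAAAAAAAAAAAAAAAAAAAAAAAAAAAAAAAAAAAAAAAAAAAAAAAAAAAAAAAAAAAAAAAAAAAAAAAAAAAAAAAAAAAAAAAAAAAAAAAAAAAAAAAAAAAAAAAAAAAAAAAAAAAAAAAAAA="/>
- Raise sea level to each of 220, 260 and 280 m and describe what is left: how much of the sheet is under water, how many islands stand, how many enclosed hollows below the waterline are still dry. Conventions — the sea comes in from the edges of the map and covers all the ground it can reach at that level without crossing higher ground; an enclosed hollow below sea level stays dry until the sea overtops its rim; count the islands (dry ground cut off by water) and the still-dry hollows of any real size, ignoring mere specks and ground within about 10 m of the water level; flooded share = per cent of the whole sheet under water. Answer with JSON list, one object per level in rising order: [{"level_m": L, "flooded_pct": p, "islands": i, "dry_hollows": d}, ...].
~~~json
[{"level_m": 220, "flooded_pct": 19, "islands": 0, "dry_hollows": 0}, {"level_m": 260, "flooded_pct": 47, "islands": 0, "dry_hollows": 0}, {"level_m": 280, "flooded_pct": 64, "islands": 0, "dry_hollows": 0}]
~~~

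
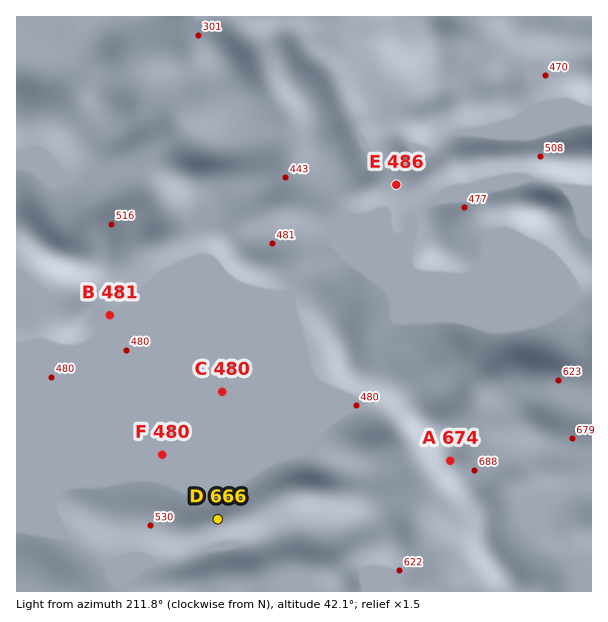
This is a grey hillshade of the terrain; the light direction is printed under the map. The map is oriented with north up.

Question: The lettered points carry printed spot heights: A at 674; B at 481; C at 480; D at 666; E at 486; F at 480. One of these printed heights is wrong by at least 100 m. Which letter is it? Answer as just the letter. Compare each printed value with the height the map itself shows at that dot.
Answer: D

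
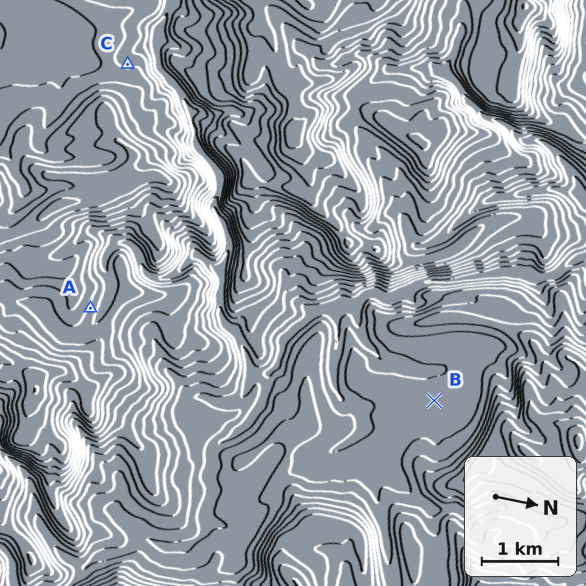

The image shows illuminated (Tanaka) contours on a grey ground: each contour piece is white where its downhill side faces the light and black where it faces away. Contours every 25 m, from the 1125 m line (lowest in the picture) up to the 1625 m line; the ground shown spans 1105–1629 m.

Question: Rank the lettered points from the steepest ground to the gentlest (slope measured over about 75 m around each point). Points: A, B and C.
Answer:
A C B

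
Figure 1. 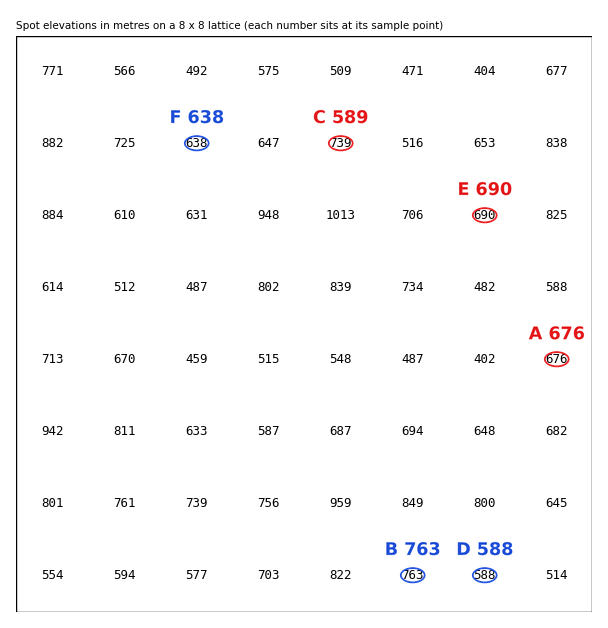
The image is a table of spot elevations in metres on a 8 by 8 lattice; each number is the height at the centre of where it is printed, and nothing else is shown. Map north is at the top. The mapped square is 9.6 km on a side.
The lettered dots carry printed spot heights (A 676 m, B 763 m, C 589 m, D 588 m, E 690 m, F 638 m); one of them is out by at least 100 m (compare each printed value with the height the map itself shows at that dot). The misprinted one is C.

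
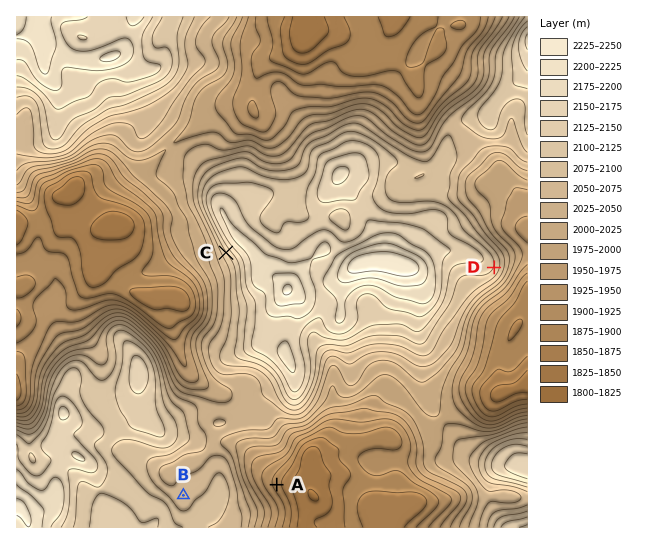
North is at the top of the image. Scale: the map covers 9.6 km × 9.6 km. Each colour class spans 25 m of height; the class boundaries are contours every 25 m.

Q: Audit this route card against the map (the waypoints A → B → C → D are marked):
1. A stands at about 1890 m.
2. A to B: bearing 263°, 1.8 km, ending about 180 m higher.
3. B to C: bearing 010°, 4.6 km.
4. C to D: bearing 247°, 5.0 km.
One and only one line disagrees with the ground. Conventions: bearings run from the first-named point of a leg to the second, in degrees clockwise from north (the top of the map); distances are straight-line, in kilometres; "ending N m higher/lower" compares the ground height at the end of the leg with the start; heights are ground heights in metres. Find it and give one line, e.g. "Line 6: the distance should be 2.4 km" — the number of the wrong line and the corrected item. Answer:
Line 4: the bearing should be 093°.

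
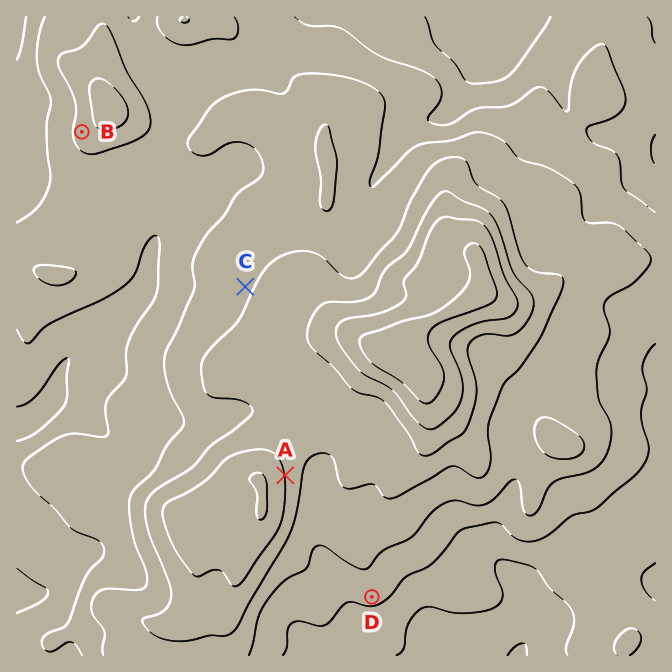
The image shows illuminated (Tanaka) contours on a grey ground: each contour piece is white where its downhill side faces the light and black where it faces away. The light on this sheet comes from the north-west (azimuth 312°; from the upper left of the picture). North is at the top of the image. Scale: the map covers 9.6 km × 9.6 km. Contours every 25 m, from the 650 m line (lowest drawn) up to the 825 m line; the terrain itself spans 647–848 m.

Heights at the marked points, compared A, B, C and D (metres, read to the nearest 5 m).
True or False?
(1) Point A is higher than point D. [True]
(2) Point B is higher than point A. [False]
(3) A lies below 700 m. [False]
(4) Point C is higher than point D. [True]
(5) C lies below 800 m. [True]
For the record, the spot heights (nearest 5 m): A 775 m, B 735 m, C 745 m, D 705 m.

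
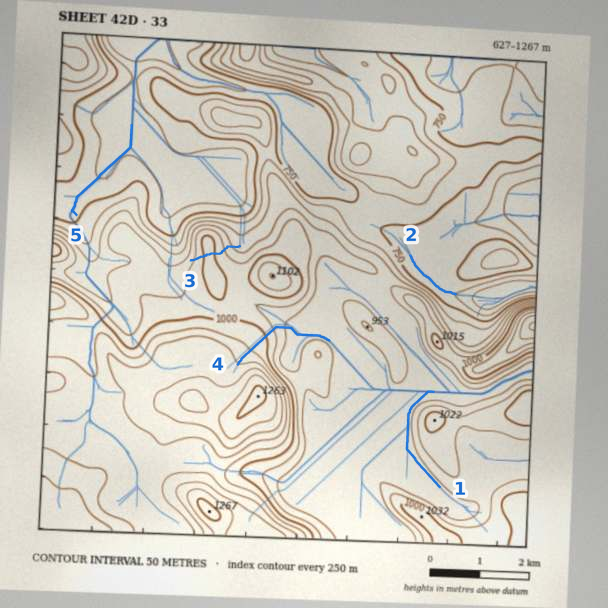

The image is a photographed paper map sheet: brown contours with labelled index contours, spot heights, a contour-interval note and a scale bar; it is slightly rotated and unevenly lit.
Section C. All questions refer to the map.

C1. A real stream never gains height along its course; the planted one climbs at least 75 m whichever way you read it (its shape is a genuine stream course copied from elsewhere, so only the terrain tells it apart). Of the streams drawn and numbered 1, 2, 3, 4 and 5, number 3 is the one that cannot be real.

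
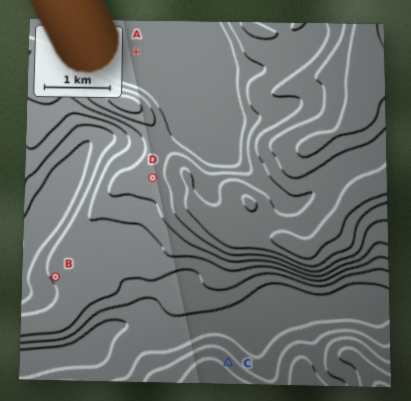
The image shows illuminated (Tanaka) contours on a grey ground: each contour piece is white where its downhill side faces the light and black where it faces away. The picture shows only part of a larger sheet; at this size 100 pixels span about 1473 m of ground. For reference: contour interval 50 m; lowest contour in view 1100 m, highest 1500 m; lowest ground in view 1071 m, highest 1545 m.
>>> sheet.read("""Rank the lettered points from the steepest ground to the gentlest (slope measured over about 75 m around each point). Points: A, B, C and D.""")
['C', 'B', 'D', 'A']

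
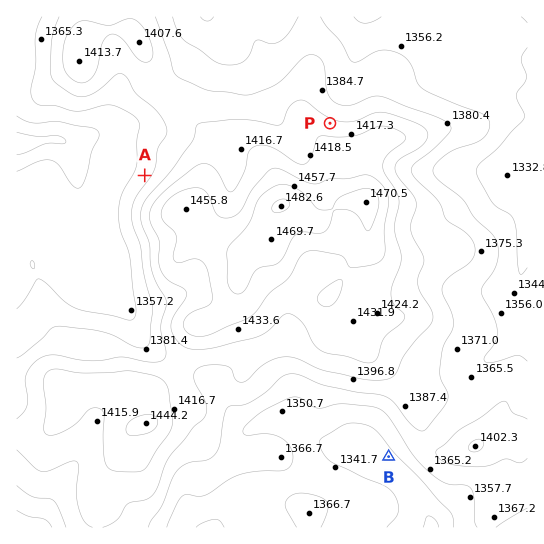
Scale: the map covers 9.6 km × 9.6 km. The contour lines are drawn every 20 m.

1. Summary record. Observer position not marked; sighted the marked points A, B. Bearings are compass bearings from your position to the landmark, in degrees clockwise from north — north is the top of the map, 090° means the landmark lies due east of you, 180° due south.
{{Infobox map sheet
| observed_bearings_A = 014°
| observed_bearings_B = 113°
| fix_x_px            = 105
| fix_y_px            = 336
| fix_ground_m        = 1385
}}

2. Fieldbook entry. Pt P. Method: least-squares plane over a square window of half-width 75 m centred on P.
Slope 4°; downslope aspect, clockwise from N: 22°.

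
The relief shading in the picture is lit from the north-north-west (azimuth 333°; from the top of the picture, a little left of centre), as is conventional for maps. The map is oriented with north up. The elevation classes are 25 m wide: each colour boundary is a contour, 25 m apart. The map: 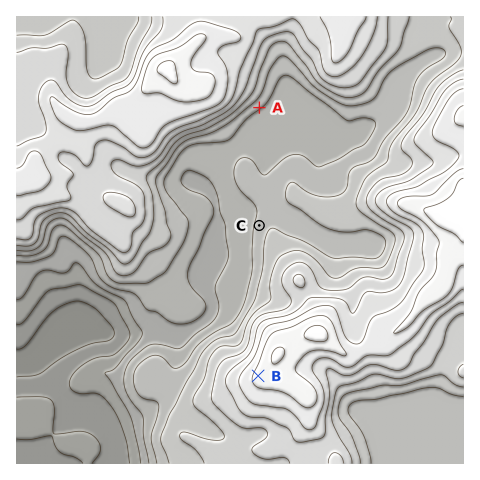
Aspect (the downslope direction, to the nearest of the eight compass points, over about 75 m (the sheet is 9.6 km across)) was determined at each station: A SE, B W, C W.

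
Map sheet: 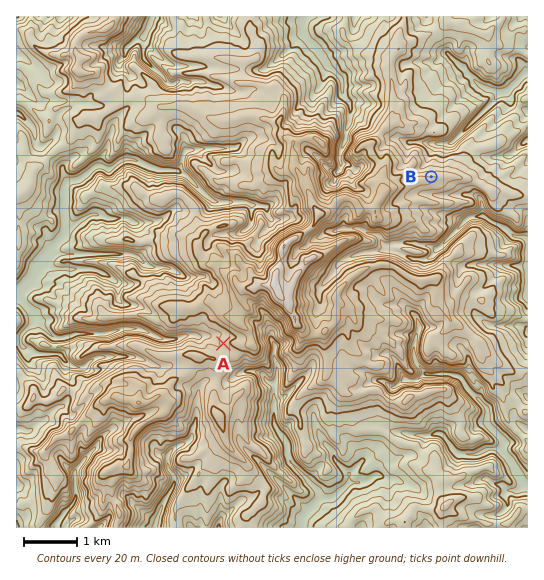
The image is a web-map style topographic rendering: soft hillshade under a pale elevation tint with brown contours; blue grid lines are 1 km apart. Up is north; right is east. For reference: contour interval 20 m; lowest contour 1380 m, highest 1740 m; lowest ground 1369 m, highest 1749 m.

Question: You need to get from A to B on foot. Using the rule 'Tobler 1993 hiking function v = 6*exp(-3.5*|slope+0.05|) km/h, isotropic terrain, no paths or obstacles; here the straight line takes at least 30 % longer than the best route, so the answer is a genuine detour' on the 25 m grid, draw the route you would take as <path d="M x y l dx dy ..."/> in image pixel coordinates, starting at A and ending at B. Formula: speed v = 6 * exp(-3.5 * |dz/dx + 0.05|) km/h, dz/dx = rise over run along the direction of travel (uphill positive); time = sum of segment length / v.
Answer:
<path d="M223 343l8-14 0-4 15-30 8-4 7-6 5-3 1-1 3-6 0-2 1-3 14-13 5-10 4-4 5-2 2-2 2-5 2-1 8-4 8-8 8-4 13-14 3-1 5 0 5 3 3 0 8 4 4 0 12-6 9-9 30-15 5 0 5-2"/>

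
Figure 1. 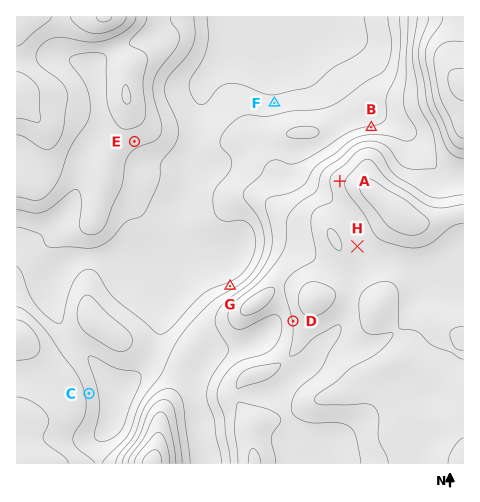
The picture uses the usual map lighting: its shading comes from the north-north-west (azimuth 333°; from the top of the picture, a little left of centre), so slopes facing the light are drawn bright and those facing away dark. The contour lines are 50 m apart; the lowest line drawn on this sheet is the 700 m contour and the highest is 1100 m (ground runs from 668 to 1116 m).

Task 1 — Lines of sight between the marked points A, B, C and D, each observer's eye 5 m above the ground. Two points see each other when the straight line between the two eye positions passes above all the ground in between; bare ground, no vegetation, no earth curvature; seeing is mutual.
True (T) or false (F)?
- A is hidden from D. T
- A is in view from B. F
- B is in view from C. F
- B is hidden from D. T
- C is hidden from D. F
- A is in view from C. T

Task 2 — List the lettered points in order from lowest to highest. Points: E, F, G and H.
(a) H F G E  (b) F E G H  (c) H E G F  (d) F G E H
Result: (d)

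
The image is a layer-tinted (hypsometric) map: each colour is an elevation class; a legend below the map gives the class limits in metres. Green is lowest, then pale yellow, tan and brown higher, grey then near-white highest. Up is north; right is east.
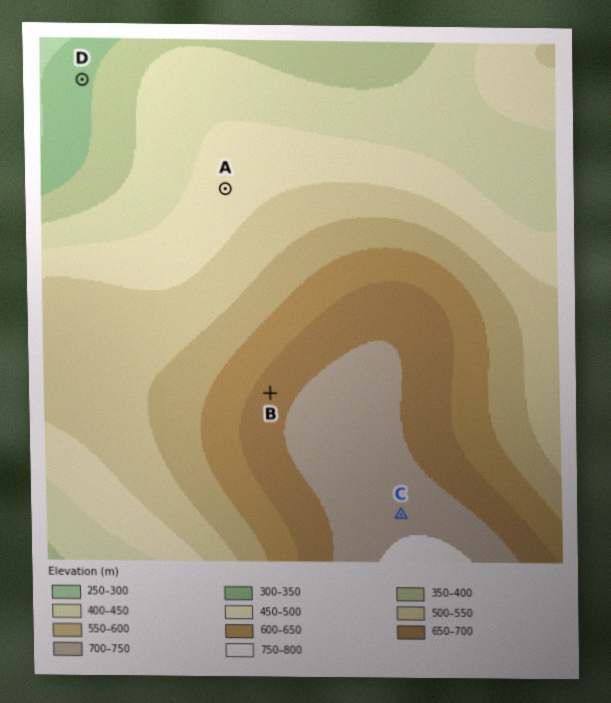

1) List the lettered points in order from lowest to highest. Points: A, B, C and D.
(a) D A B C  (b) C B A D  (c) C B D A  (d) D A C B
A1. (a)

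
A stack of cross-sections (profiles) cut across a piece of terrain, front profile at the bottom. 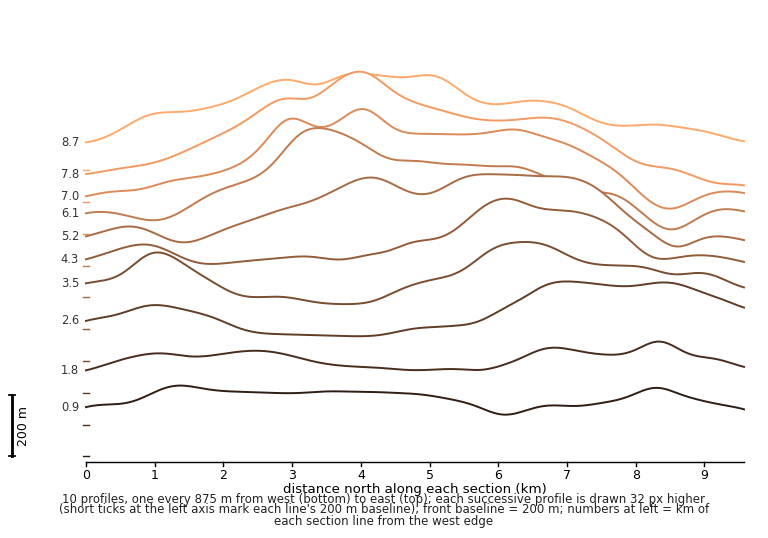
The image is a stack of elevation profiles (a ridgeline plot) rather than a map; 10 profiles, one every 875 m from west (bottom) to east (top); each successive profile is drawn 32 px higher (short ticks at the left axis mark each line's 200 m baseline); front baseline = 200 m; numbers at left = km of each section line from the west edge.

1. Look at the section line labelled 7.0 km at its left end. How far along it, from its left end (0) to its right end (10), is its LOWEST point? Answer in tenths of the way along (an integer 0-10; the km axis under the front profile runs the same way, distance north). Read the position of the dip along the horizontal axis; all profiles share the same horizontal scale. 9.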